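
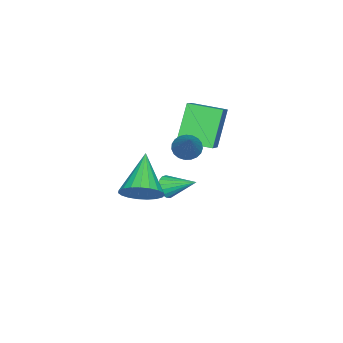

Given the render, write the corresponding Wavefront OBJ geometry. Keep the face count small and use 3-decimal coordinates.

v -0.162 -3.476 -1.038
v 0.249 -3.655 -0.703
v -0.158 -2.204 -0.362
v 0.379 -3.545 -0.91
v 0.385 -3.419 -1.147
v 0.265 -3.306 -1.358
v 0.048 -3.232 -1.497
v -0.217 -3.214 -1.53
v -0.47 -3.255 -1.451
v -0.652 -3.347 -1.277
v -0.722 -3.469 -1.048
v -0.663 -3.592 -0.818
v -0.49 -3.688 -0.637
v -0.241 -3.736 -0.549
v 0.025 -3.724 -0.573
v 4.11 -2.429 1.711
v 4.668 -2.579 2.362
v 2.63 -2.991 2.849
v 4.579 -2.233 2.417
v 4.409 -1.92 2.35
v 4.187 -1.696 2.173
v 3.952 -1.598 1.916
v 3.744 -1.644 1.623
v 3.6 -1.826 1.346
v 3.544 -2.111 1.131
v 3.585 -2.452 1.017
v 3.718 -2.789 1.023
v 3.918 -3.063 1.147
v 4.151 -3.228 1.37
v 4.377 -3.254 1.651
v 4.557 -3.138 1.942
v 4.66 -2.899 2.194
v -0.401 -2.948 1.713
v -1.417 -2.994 3.27
v -0.707 -1.56 1.554
v -1.723 -1.606 3.112
v 0.863 -2.574 2.548
v -0.153 -2.62 4.106
v 0.557 -1.186 2.39
v -0.459 -1.232 3.947
v 2.004 -1.575 3.221
v 2.464 -1.712 2.879
v 3.276 -0.845 4.639
v 2.413 -1.483 2.806
v 2.291 -1.27 2.806
v 2.12 -1.11 2.878
v 1.928 -1.03 3.008
v 1.75 -1.045 3.176
v 1.615 -1.151 3.352
v 1.548 -1.33 3.505
v 1.559 -1.552 3.609
v 1.648 -1.778 3.646
v 1.797 -1.969 3.609
v 1.983 -2.092 3.506
v 2.172 -2.125 3.353
v 2.332 -2.063 3.178
v 2.435 -1.917 3.01
f 2 1 4
f 2 4 3
f 4 1 5
f 4 5 3
f 5 1 6
f 5 6 3
f 6 1 7
f 6 7 3
f 7 1 8
f 7 8 3
f 8 1 9
f 8 9 3
f 9 1 10
f 9 10 3
f 10 1 11
f 10 11 3
f 11 1 12
f 11 12 3
f 12 1 13
f 12 13 3
f 13 1 14
f 13 14 3
f 14 1 15
f 14 15 3
f 15 1 2
f 15 2 3
f 17 16 19
f 17 19 18
f 19 16 20
f 19 20 18
f 20 16 21
f 20 21 18
f 21 16 22
f 21 22 18
f 22 16 23
f 22 23 18
f 23 16 24
f 23 24 18
f 24 16 25
f 24 25 18
f 25 16 26
f 25 26 18
f 26 16 27
f 26 27 18
f 27 16 28
f 27 28 18
f 28 16 29
f 28 29 18
f 29 16 30
f 29 30 18
f 30 16 31
f 30 31 18
f 31 16 32
f 31 32 18
f 32 16 17
f 32 17 18
f 34 36 33
f 37 34 33
f 33 36 35
f 35 37 33
f 34 40 36
f 38 34 37
f 38 40 34
f 36 40 35
f 39 37 35
f 35 40 39
f 39 38 37
f 40 38 39
f 42 41 44
f 42 44 43
f 44 41 45
f 44 45 43
f 45 41 46
f 45 46 43
f 46 41 47
f 46 47 43
f 47 41 48
f 47 48 43
f 48 41 49
f 48 49 43
f 49 41 50
f 49 50 43
f 50 41 51
f 50 51 43
f 51 41 52
f 51 52 43
f 52 41 53
f 52 53 43
f 53 41 54
f 53 54 43
f 54 41 55
f 54 55 43
f 55 41 56
f 55 56 43
f 56 41 57
f 56 57 43
f 57 41 42
f 57 42 43



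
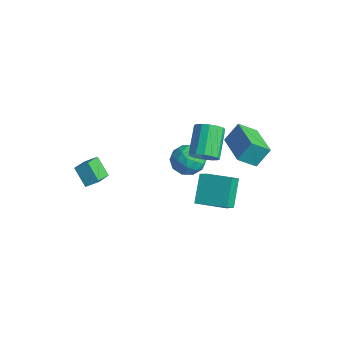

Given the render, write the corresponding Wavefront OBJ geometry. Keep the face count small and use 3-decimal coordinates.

v -4.458 -2.609 0.681
v -3.752 -3.604 1.211
v -4.015 -2.037 1.165
v -3.309 -3.032 1.695
v -3.571 -2.488 -0.275
v -2.865 -3.483 0.255
v -3.128 -1.916 0.209
v -2.422 -2.911 0.739
v -2.987 3.576 -0.137
v -2.207 3.417 -0.808
v -4.013 2.663 -1.112
v -3.233 2.504 -1.783
v -3.207 2.062 -0.841
v -2.573 2.627 -0.238
v -3.647 3.453 -1.682
v -3.013 4.018 -1.079
v -2.616 3.341 -1.763
v -2.343 2.482 -1.243
v -3.877 3.598 -0.677
v -3.604 2.739 -0.157
v -2.507 3.577 -0.387
v -3.713 2.503 -1.533
v -3.697 2.243 -0.979
v -3.239 2.15 -1.374
v -2.722 3.112 -0.052
v -2.264 3.019 -0.447
v -2.851 2.222 -0.466
v -3.956 3.061 -1.473
v -3.498 2.968 -1.868
v -2.981 3.93 -0.546
v -2.523 3.837 -0.941
v -3.369 3.858 -1.454
v -2.289 3.439 -1.343
v -2.892 2.902 -1.916
v -3.135 3.46 -1.856
v -2.763 3.792 -1.502
v -2.129 2.934 -1.037
v -2.732 2.397 -1.61
v -2.716 2.137 -1.056
v -2.343 2.469 -0.702
v -2.369 2.889 -1.599
v -3.488 3.683 -0.31
v -4.091 3.146 -0.883
v -3.877 3.611 -1.218
v -3.504 3.943 -0.864
v -3.328 3.178 -0.004
v -3.931 2.641 -0.577
v -3.457 2.288 -0.418
v -3.085 2.62 -0.064
v -3.851 3.191 -0.321
v 0.487 2.892 3.579
v 0.606 3.659 4.609
v 0.836 3.843 2.83
v 0.955 4.611 3.86
v 2.505 2.309 3.78
v 2.624 3.077 4.81
v 2.854 3.261 3.031
v 2.973 4.028 4.061
v 0.117 2.103 0.846
v 0.553 1.35 1.567
v 1.539 3.121 1.051
v 1.974 2.368 1.772
v 0.926 1.252 -0.532
v 1.361 0.499 0.189
v 2.347 2.27 -0.327
v 2.783 1.517 0.394
v -1.922 3.286 0.068
v -1.499 3.005 0.737
v -2.634 4.113 1.921
v -3.058 4.394 1.252
v -1.284 3.361 0.609
v -2.42 4.469 1.793
v -1.241 3.697 0.336
v -2.376 4.805 1.521
v -1.38 3.922 -0.008
v -2.515 5.031 1.176
v -1.664 3.978 -0.332
v -2.799 5.086 0.852
v -2.018 3.847 -0.549
v -3.153 4.956 0.635
v -2.346 3.567 -0.601
v -3.481 4.675 0.583
v -2.56 3.211 -0.473
v -3.696 4.319 0.711
v -2.604 2.875 -0.201
v -3.739 3.983 0.984
v -2.465 2.649 0.144
v -3.6 3.758 1.328
v -2.181 2.594 0.468
v -3.316 3.702 1.652
v -1.827 2.724 0.685
v -2.962 3.833 1.869
f 2 4 1
f 5 2 1
f 1 4 3
f 3 5 1
f 2 8 4
f 6 2 5
f 6 8 2
f 4 8 3
f 7 5 3
f 3 8 7
f 7 6 5
f 8 6 7
f 9 46 25
f 46 20 49
f 25 49 14
f 46 49 25
f 9 25 21
f 25 14 26
f 21 26 10
f 25 26 21
f 9 21 30
f 21 10 31
f 30 31 16
f 21 31 30
f 9 30 42
f 30 16 45
f 42 45 19
f 30 45 42
f 9 42 46
f 42 19 50
f 46 50 20
f 42 50 46
f 10 26 37
f 26 14 40
f 37 40 18
f 26 40 37
f 14 49 27
f 49 20 48
f 27 48 13
f 49 48 27
f 20 50 47
f 50 19 43
f 47 43 11
f 50 43 47
f 19 45 44
f 45 16 32
f 44 32 15
f 45 32 44
f 16 31 36
f 31 10 33
f 36 33 17
f 31 33 36
f 12 38 24
f 38 18 39
f 24 39 13
f 38 39 24
f 12 24 22
f 24 13 23
f 22 23 11
f 24 23 22
f 12 22 29
f 22 11 28
f 29 28 15
f 22 28 29
f 12 29 34
f 29 15 35
f 34 35 17
f 29 35 34
f 12 34 38
f 34 17 41
f 38 41 18
f 34 41 38
f 13 39 27
f 39 18 40
f 27 40 14
f 39 40 27
f 11 23 47
f 23 13 48
f 47 48 20
f 23 48 47
f 15 28 44
f 28 11 43
f 44 43 19
f 28 43 44
f 17 35 36
f 35 15 32
f 36 32 16
f 35 32 36
f 18 41 37
f 41 17 33
f 37 33 10
f 41 33 37
f 52 54 51
f 55 52 51
f 51 54 53
f 53 55 51
f 52 58 54
f 56 52 55
f 56 58 52
f 54 58 53
f 57 55 53
f 53 58 57
f 57 56 55
f 58 56 57
f 60 62 59
f 63 60 59
f 59 62 61
f 61 63 59
f 60 66 62
f 64 60 63
f 64 66 60
f 62 66 61
f 65 63 61
f 61 66 65
f 65 64 63
f 66 64 65
f 68 67 71
f 68 71 69
f 69 71 72
f 69 72 70
f 71 67 73
f 71 73 72
f 72 73 74
f 72 74 70
f 73 67 75
f 73 75 74
f 74 75 76
f 74 76 70
f 75 67 77
f 75 77 76
f 76 77 78
f 76 78 70
f 77 67 79
f 77 79 78
f 78 79 80
f 78 80 70
f 79 67 81
f 79 81 80
f 80 81 82
f 80 82 70
f 81 67 83
f 81 83 82
f 82 83 84
f 82 84 70
f 83 67 85
f 83 85 84
f 84 85 86
f 84 86 70
f 85 67 87
f 85 87 86
f 86 87 88
f 86 88 70
f 87 67 89
f 87 89 88
f 88 89 90
f 88 90 70
f 89 67 91
f 89 91 90
f 90 91 92
f 90 92 70
f 91 67 68
f 91 68 92
f 92 68 69
f 92 69 70



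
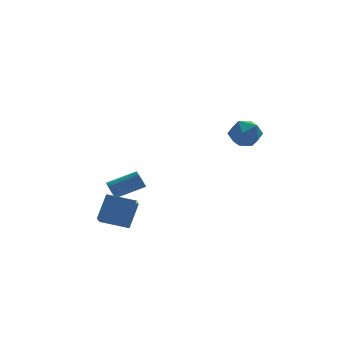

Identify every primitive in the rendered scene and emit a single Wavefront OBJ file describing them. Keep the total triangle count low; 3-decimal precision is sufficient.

v 4.089 0.652 3.714
v 4.628 0.136 3.003
v 2.692 -0.096 3.197
v 3.231 -0.612 2.486
v 3.357 -0.828 3.485
v 4.22 -0.366 3.805
v 3.1 0.406 2.395
v 3.963 0.868 2.715
v 4.017 -0.016 2.188
v 4.176 -0.779 2.862
v 3.144 0.819 3.338
v 3.303 0.056 4.012
v -3.125 3.35 -2.093
v -2.908 3.035 -2.554
v -1.238 3.094 -1.809
v -1.455 3.41 -1.347
v -2.881 3.254 -2.632
v -1.211 3.313 -1.887
v -2.891 3.488 -2.628
v -1.221 3.547 -1.882
v -2.937 3.701 -2.542
v -1.267 3.76 -1.797
v -3.011 3.86 -2.388
v -1.341 3.919 -1.642
v -3.103 3.942 -2.189
v -1.433 4.001 -1.443
v -3.198 3.934 -1.975
v -1.528 3.993 -1.229
v -3.282 3.837 -1.779
v -1.612 3.896 -1.034
v -3.342 3.666 -1.631
v -1.672 3.725 -0.886
v -3.369 3.447 -1.553
v -1.699 3.506 -0.808
v -3.359 3.213 -1.558
v -1.689 3.272 -0.812
v -3.313 3 -1.643
v -1.643 3.059 -0.898
v -3.239 2.841 -1.798
v -1.569 2.9 -1.052
v -3.147 2.759 -1.997
v -1.477 2.818 -1.251
v -3.052 2.767 -2.211
v -1.382 2.826 -1.465
v -2.968 2.864 -2.406
v -1.298 2.923 -1.661
v -4.311 -0.995 -2.231
v -3.723 -0.181 -0.848
v -4.079 0.088 -2.968
v -3.491 0.902 -1.584
v -2.789 -1.542 -2.556
v -2.201 -0.728 -1.172
v -2.557 -0.459 -3.292
v -1.969 0.355 -1.909
f 1 12 6
f 1 6 2
f 1 2 8
f 1 8 11
f 1 11 12
f 2 6 10
f 6 12 5
f 12 11 3
f 11 8 7
f 8 2 9
f 4 10 5
f 4 5 3
f 4 3 7
f 4 7 9
f 4 9 10
f 5 10 6
f 3 5 12
f 7 3 11
f 9 7 8
f 10 9 2
f 14 13 17
f 14 17 15
f 15 17 18
f 15 18 16
f 17 13 19
f 17 19 18
f 18 19 20
f 18 20 16
f 19 13 21
f 19 21 20
f 20 21 22
f 20 22 16
f 21 13 23
f 21 23 22
f 22 23 24
f 22 24 16
f 23 13 25
f 23 25 24
f 24 25 26
f 24 26 16
f 25 13 27
f 25 27 26
f 26 27 28
f 26 28 16
f 27 13 29
f 27 29 28
f 28 29 30
f 28 30 16
f 29 13 31
f 29 31 30
f 30 31 32
f 30 32 16
f 31 13 33
f 31 33 32
f 32 33 34
f 32 34 16
f 33 13 35
f 33 35 34
f 34 35 36
f 34 36 16
f 35 13 37
f 35 37 36
f 36 37 38
f 36 38 16
f 37 13 39
f 37 39 38
f 38 39 40
f 38 40 16
f 39 13 41
f 39 41 40
f 40 41 42
f 40 42 16
f 41 13 43
f 41 43 42
f 42 43 44
f 42 44 16
f 43 13 45
f 43 45 44
f 44 45 46
f 44 46 16
f 45 13 14
f 45 14 46
f 46 14 15
f 46 15 16
f 48 50 47
f 51 48 47
f 47 50 49
f 49 51 47
f 48 54 50
f 52 48 51
f 52 54 48
f 50 54 49
f 53 51 49
f 49 54 53
f 53 52 51
f 54 52 53



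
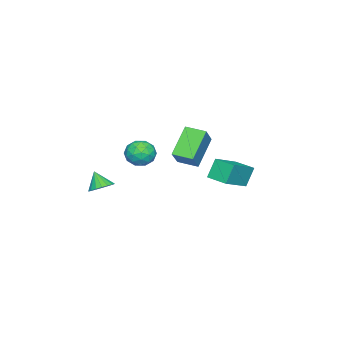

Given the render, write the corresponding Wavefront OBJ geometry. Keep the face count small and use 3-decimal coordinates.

v -2.597 -3.356 -0.59
v -2.063 -3.316 0.113
v -1.637 -4.164 -1.273
v -1.103 -4.124 -0.57
v -1.859 -4.578 -0.525
v -2.453 -4.078 -0.103
v -1.247 -3.402 -1.057
v -1.841 -2.902 -0.635
v -1.229 -3.344 -0.176
v -1.608 -4.071 0.153
v -2.092 -3.409 -1.313
v -2.471 -4.136 -0.984
v -2.414 -3.265 -0.179
v -1.286 -4.215 -0.981
v -1.73 -4.482 -0.955
v -1.417 -4.458 -0.542
v -2.643 -3.713 -0.305
v -2.33 -3.69 0.108
v -2.21 -4.432 -0.267
v -1.37 -3.79 -1.268
v -1.057 -3.767 -0.855
v -2.283 -3.022 -0.618
v -1.97 -2.998 -0.205
v -1.49 -3.048 -0.893
v -1.61 -3.258 0.065
v -1.046 -3.733 -0.337
v -1.131 -3.308 -0.623
v -1.48 -3.015 -0.375
v -1.833 -3.685 0.258
v -1.268 -4.16 -0.143
v -1.713 -4.427 -0.117
v -2.062 -4.134 0.131
v -1.343 -3.702 0.088
v -2.432 -3.32 -1.017
v -1.867 -3.795 -1.418
v -1.638 -3.346 -1.291
v -1.987 -3.053 -1.043
v -2.654 -3.747 -0.823
v -2.09 -4.222 -1.225
v -2.22 -4.465 -0.785
v -2.569 -4.172 -0.537
v -2.357 -3.778 -1.248
v -2.83 -1.362 0.871
v -1.811 -1.161 1.911
v -2.919 -0.233 0.74
v -1.901 -0.032 1.781
v -1.439 -1.408 -0.481
v -0.421 -1.207 0.56
v -1.529 -0.279 -0.611
v -0.51 -0.078 0.429
v 0.619 2.359 0.075
v 0.101 2.534 1.121
v 0.879 3.458 0.02
v 0.361 3.633 1.066
v 2.199 2.027 0.914
v 1.681 2.202 1.96
v 2.459 3.126 0.859
v 1.941 3.301 1.905
v 3.35 -3.087 -0.485
v 3.886 -3.509 -0.589
v 3.09 -3.633 0.385
v 4.007 -3.288 -0.414
v 3.997 -3.026 -0.253
v 3.86 -2.777 -0.138
v 3.621 -2.589 -0.092
v 3.329 -2.5 -0.124
v 3.041 -2.527 -0.227
v 2.814 -2.665 -0.382
v 2.694 -2.887 -0.557
v 2.703 -3.148 -0.717
v 2.841 -3.398 -0.832
v 3.08 -3.586 -0.878
v 3.372 -3.675 -0.847
v 3.66 -3.648 -0.744
f 1 38 17
f 38 12 41
f 17 41 6
f 38 41 17
f 1 17 13
f 17 6 18
f 13 18 2
f 17 18 13
f 1 13 22
f 13 2 23
f 22 23 8
f 13 23 22
f 1 22 34
f 22 8 37
f 34 37 11
f 22 37 34
f 1 34 38
f 34 11 42
f 38 42 12
f 34 42 38
f 2 18 29
f 18 6 32
f 29 32 10
f 18 32 29
f 6 41 19
f 41 12 40
f 19 40 5
f 41 40 19
f 12 42 39
f 42 11 35
f 39 35 3
f 42 35 39
f 11 37 36
f 37 8 24
f 36 24 7
f 37 24 36
f 8 23 28
f 23 2 25
f 28 25 9
f 23 25 28
f 4 30 16
f 30 10 31
f 16 31 5
f 30 31 16
f 4 16 14
f 16 5 15
f 14 15 3
f 16 15 14
f 4 14 21
f 14 3 20
f 21 20 7
f 14 20 21
f 4 21 26
f 21 7 27
f 26 27 9
f 21 27 26
f 4 26 30
f 26 9 33
f 30 33 10
f 26 33 30
f 5 31 19
f 31 10 32
f 19 32 6
f 31 32 19
f 3 15 39
f 15 5 40
f 39 40 12
f 15 40 39
f 7 20 36
f 20 3 35
f 36 35 11
f 20 35 36
f 9 27 28
f 27 7 24
f 28 24 8
f 27 24 28
f 10 33 29
f 33 9 25
f 29 25 2
f 33 25 29
f 44 46 43
f 47 44 43
f 43 46 45
f 45 47 43
f 44 50 46
f 48 44 47
f 48 50 44
f 46 50 45
f 49 47 45
f 45 50 49
f 49 48 47
f 50 48 49
f 52 54 51
f 55 52 51
f 51 54 53
f 53 55 51
f 52 58 54
f 56 52 55
f 56 58 52
f 54 58 53
f 57 55 53
f 53 58 57
f 57 56 55
f 58 56 57
f 60 59 62
f 60 62 61
f 62 59 63
f 62 63 61
f 63 59 64
f 63 64 61
f 64 59 65
f 64 65 61
f 65 59 66
f 65 66 61
f 66 59 67
f 66 67 61
f 67 59 68
f 67 68 61
f 68 59 69
f 68 69 61
f 69 59 70
f 69 70 61
f 70 59 71
f 70 71 61
f 71 59 72
f 71 72 61
f 72 59 73
f 72 73 61
f 73 59 74
f 73 74 61
f 74 59 60
f 74 60 61



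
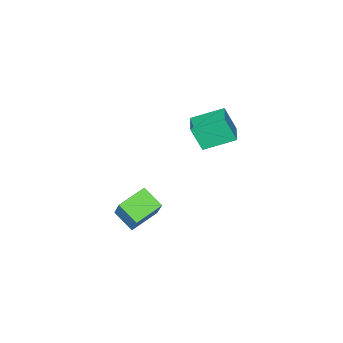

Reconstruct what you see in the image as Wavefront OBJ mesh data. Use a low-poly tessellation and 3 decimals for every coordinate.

v -4.426 -0.096 -1.418
v -4.158 -0.726 0.094
v -3.518 0.742 -1.23
v -3.25 0.112 0.283
v -3.13 -1.332 -2.163
v -2.862 -1.962 -0.65
v -2.222 -0.494 -1.974
v -1.954 -1.124 -0.462
v 3.715 0.114 -4.088
v 3.713 -1.109 -3.448
v 2.093 0.32 -3.699
v 2.091 -0.903 -3.06
v 4.189 0.923 -2.54
v 4.187 -0.3 -1.901
v 2.567 1.129 -2.152
v 2.565 -0.094 -1.512
f 2 4 1
f 5 2 1
f 1 4 3
f 3 5 1
f 2 8 4
f 6 2 5
f 6 8 2
f 4 8 3
f 7 5 3
f 3 8 7
f 7 6 5
f 8 6 7
f 10 12 9
f 13 10 9
f 9 12 11
f 11 13 9
f 10 16 12
f 14 10 13
f 14 16 10
f 12 16 11
f 15 13 11
f 11 16 15
f 15 14 13
f 16 14 15



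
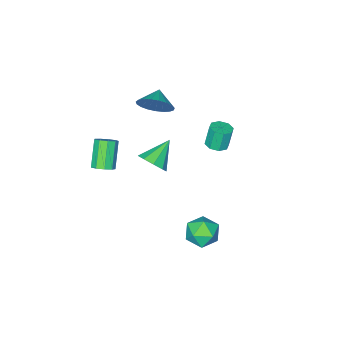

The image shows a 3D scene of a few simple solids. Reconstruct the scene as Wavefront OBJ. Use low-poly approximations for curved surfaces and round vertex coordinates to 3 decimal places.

v 0.591 -1.301 1.704
v 1.086 -1.326 2.382
v -0.691 -1.439 2.636
v 0.942 -0.782 2.264
v 0.633 -0.482 1.883
v 0.304 -0.565 1.419
v 0.11 -0.992 1.089
v 0.14 -1.565 1.046
v 0.381 -2.014 1.311
v 0.72 -2.129 1.761
v 0.999 -1.858 2.183
v 3.613 -1.351 3.385
v 4.102 -1.637 3.55
v 3.316 -2.294 4.74
v 2.827 -2.009 4.575
v 4.082 -1.278 3.735
v 3.296 -1.936 4.925
v 3.842 -0.954 3.756
v 3.057 -1.612 4.946
v 3.495 -0.816 3.604
v 2.71 -1.473 4.793
v 3.203 -0.928 3.349
v 2.418 -1.586 4.538
v 3.103 -1.238 3.111
v 2.317 -1.896 4.301
v 3.241 -1.601 3.001
v 2.455 -2.259 4.191
v 3.553 -1.847 3.071
v 2.767 -2.505 4.261
v 3.893 -1.861 3.288
v 3.108 -2.519 4.478
v 0.375 3.258 0.151
v 0.733 3.565 -0.657
v 1.487 2.235 0.257
v 1.845 2.542 -0.551
v 1.878 3.084 0.211
v 1.191 3.716 0.146
v 1.029 2.084 -0.546
v 0.342 2.716 -0.611
v 1.138 2.839 -1.087
v 1.662 3.458 -0.62
v 0.558 2.342 0.22
v 1.082 2.961 0.687
v -3.131 -0.663 1.211
v -2.629 -1.005 1.335
v -2.906 -0.979 2.533
v -3.409 -0.637 2.409
v -2.539 -0.54 1.345
v -2.816 -0.513 2.543
v -2.796 -0.146 1.277
v -3.073 -0.12 2.475
v -3.249 -0.056 1.17
v -3.526 -0.029 2.368
v -3.634 -0.321 1.087
v -3.911 -0.295 2.285
v -3.724 -0.787 1.077
v -4.001 -0.76 2.275
v -3.467 -1.18 1.145
v -3.744 -1.154 2.343
v -3.014 -1.271 1.252
v -3.291 -1.244 2.45
v -1.289 -3.169 3.767
v -0.698 -3.363 4.525
v -2.031 -3.691 4.213
v -0.873 -3.014 4.641
v -1.121 -2.692 4.607
v -1.397 -2.453 4.427
v -1.655 -2.337 4.133
v -1.849 -2.365 3.776
v -1.947 -2.532 3.418
v -1.931 -2.81 3.12
v -1.804 -3.149 2.934
v -1.588 -3.492 2.892
v -1.32 -3.779 3.001
v -1.047 -3.961 3.243
v -0.816 -4.006 3.576
v -0.667 -3.906 3.941
v -0.625 -3.679 4.277
f 2 1 4
f 2 4 3
f 4 1 5
f 4 5 3
f 5 1 6
f 5 6 3
f 6 1 7
f 6 7 3
f 7 1 8
f 7 8 3
f 8 1 9
f 8 9 3
f 9 1 10
f 9 10 3
f 10 1 11
f 10 11 3
f 11 1 2
f 11 2 3
f 13 12 16
f 13 16 14
f 14 16 17
f 14 17 15
f 16 12 18
f 16 18 17
f 17 18 19
f 17 19 15
f 18 12 20
f 18 20 19
f 19 20 21
f 19 21 15
f 20 12 22
f 20 22 21
f 21 22 23
f 21 23 15
f 22 12 24
f 22 24 23
f 23 24 25
f 23 25 15
f 24 12 26
f 24 26 25
f 25 26 27
f 25 27 15
f 26 12 28
f 26 28 27
f 27 28 29
f 27 29 15
f 28 12 30
f 28 30 29
f 29 30 31
f 29 31 15
f 30 12 13
f 30 13 31
f 31 13 14
f 31 14 15
f 32 43 37
f 32 37 33
f 32 33 39
f 32 39 42
f 32 42 43
f 33 37 41
f 37 43 36
f 43 42 34
f 42 39 38
f 39 33 40
f 35 41 36
f 35 36 34
f 35 34 38
f 35 38 40
f 35 40 41
f 36 41 37
f 34 36 43
f 38 34 42
f 40 38 39
f 41 40 33
f 45 44 48
f 45 48 46
f 46 48 49
f 46 49 47
f 48 44 50
f 48 50 49
f 49 50 51
f 49 51 47
f 50 44 52
f 50 52 51
f 51 52 53
f 51 53 47
f 52 44 54
f 52 54 53
f 53 54 55
f 53 55 47
f 54 44 56
f 54 56 55
f 55 56 57
f 55 57 47
f 56 44 58
f 56 58 57
f 57 58 59
f 57 59 47
f 58 44 60
f 58 60 59
f 59 60 61
f 59 61 47
f 60 44 45
f 60 45 61
f 61 45 46
f 61 46 47
f 63 62 65
f 63 65 64
f 65 62 66
f 65 66 64
f 66 62 67
f 66 67 64
f 67 62 68
f 67 68 64
f 68 62 69
f 68 69 64
f 69 62 70
f 69 70 64
f 70 62 71
f 70 71 64
f 71 62 72
f 71 72 64
f 72 62 73
f 72 73 64
f 73 62 74
f 73 74 64
f 74 62 75
f 74 75 64
f 75 62 76
f 75 76 64
f 76 62 77
f 76 77 64
f 77 62 78
f 77 78 64
f 78 62 63
f 78 63 64



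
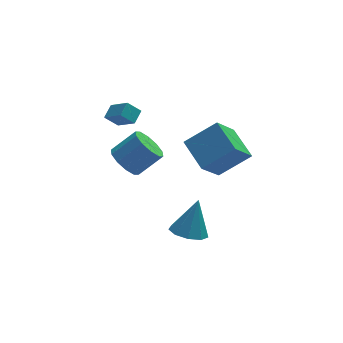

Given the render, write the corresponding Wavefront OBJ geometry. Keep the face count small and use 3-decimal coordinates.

v -2.396 -0.944 1.768
v -1.948 -0.345 1.183
v -0.755 -0.217 2.227
v -1.204 -0.816 2.812
v -2.292 -0.028 1.537
v -1.1 0.099 2.581
v -2.676 -0.061 1.98
v -1.484 0.066 3.024
v -2.953 -0.431 2.342
v -1.761 -0.304 3.386
v -3.018 -0.997 2.485
v -1.825 -0.87 3.528
v -2.845 -1.543 2.353
v -1.652 -1.415 3.397
v -2.5 -1.859 1.999
v -1.308 -1.732 3.043
v -2.116 -1.826 1.556
v -0.924 -1.699 2.6
v -1.839 -1.456 1.194
v -0.647 -1.329 2.238
v -1.775 -0.89 1.052
v -0.582 -0.763 2.095
v 2.715 -1.601 2.454
v 2.19 0.047 3.138
v 1.108 -1.633 1.298
v 0.582 0.015 1.983
v 3.758 -0.655 0.977
v 3.232 0.993 1.662
v 2.15 -0.687 -0.178
v 1.625 0.961 0.506
v -2.106 1.873 2.889
v -1.671 2.491 3.255
v -2.762 2.817 2.073
v -2.327 3.436 2.439
v -1.453 1.784 2.261
v -1.018 2.403 2.627
v -2.109 2.729 1.445
v -1.674 3.347 1.811
v 0.657 -0.873 -4.144
v 1.537 -1.326 -4.288
v 1.263 -0.287 -2.276
v 1.57 -0.677 -4.502
v 1.176 -0.12 -4.549
v 0.539 0.085 -4.406
v -0.043 -0.159 -4.141
v -0.297 -0.737 -3.878
v -0.105 -1.378 -3.739
v 0.444 -1.783 -3.79
v 1.092 -1.763 -4.007
f 2 1 5
f 2 5 3
f 3 5 6
f 3 6 4
f 5 1 7
f 5 7 6
f 6 7 8
f 6 8 4
f 7 1 9
f 7 9 8
f 8 9 10
f 8 10 4
f 9 1 11
f 9 11 10
f 10 11 12
f 10 12 4
f 11 1 13
f 11 13 12
f 12 13 14
f 12 14 4
f 13 1 15
f 13 15 14
f 14 15 16
f 14 16 4
f 15 1 17
f 15 17 16
f 16 17 18
f 16 18 4
f 17 1 19
f 17 19 18
f 18 19 20
f 18 20 4
f 19 1 21
f 19 21 20
f 20 21 22
f 20 22 4
f 21 1 2
f 21 2 22
f 22 2 3
f 22 3 4
f 24 26 23
f 27 24 23
f 23 26 25
f 25 27 23
f 24 30 26
f 28 24 27
f 28 30 24
f 26 30 25
f 29 27 25
f 25 30 29
f 29 28 27
f 30 28 29
f 32 34 31
f 35 32 31
f 31 34 33
f 33 35 31
f 32 38 34
f 36 32 35
f 36 38 32
f 34 38 33
f 37 35 33
f 33 38 37
f 37 36 35
f 38 36 37
f 40 39 42
f 40 42 41
f 42 39 43
f 42 43 41
f 43 39 44
f 43 44 41
f 44 39 45
f 44 45 41
f 45 39 46
f 45 46 41
f 46 39 47
f 46 47 41
f 47 39 48
f 47 48 41
f 48 39 49
f 48 49 41
f 49 39 40
f 49 40 41



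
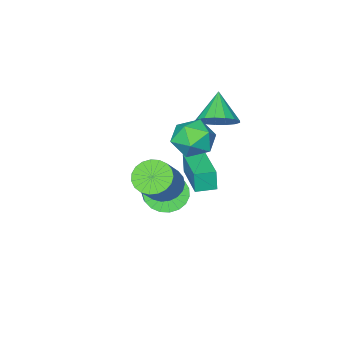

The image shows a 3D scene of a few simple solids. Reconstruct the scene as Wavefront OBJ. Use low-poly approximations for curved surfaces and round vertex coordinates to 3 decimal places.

v 2.576 0.05 -0.318
v 3.262 -0.201 -0.771
v 4.351 0.398 0.545
v 3.664 0.65 0.998
v 3.216 0.135 -0.886
v 4.305 0.734 0.43
v 3.059 0.456 -0.902
v 4.148 1.055 0.414
v 2.819 0.707 -0.818
v 3.907 1.306 0.498
v 2.537 0.844 -0.647
v 3.625 1.443 0.669
v 2.261 0.844 -0.419
v 3.349 1.443 0.897
v 2.04 0.707 -0.174
v 3.128 1.306 1.142
v 1.911 0.457 0.046
v 3 1.056 1.363
v 1.898 0.136 0.204
v 2.986 0.735 1.52
v 2.001 -0.2 0.271
v 3.09 0.399 1.587
v 2.204 -0.492 0.236
v 3.293 0.107 1.552
v 2.471 -0.691 0.105
v 3.56 -0.092 1.422
v 2.757 -0.761 -0.098
v 3.845 -0.162 1.218
v 3.011 -0.691 -0.34
v 4.099 -0.092 0.976
v 3.189 -0.493 -0.578
v 4.278 0.106 0.738
v -0.537 -0.362 1.027
v 0.267 0.198 0.676
v 0.513 -1.618 1.424
v 1.317 -1.058 1.073
v 0.819 -0.768 1.94
v 0.171 0.008 1.695
v 0.609 -1.428 0.405
v -0.039 -0.652 0.16
v 0.975 -0.461 0.292
v 1.105 -0.052 1.24
v -0.325 -1.368 0.86
v -0.195 -0.959 1.808
v -1.319 -1.155 1.073
v -0.492 -1.503 1.385
v -2.081 -1.985 2.167
v -0.551 -1.125 1.631
v -0.786 -0.754 1.749
v -1.143 -0.475 1.712
v -1.54 -0.351 1.529
v -1.887 -0.412 1.241
v -2.104 -0.644 0.915
v -2.141 -0.992 0.625
v -1.989 -1.378 0.438
v -1.685 -1.713 0.396
v -1.296 -1.92 0.509
v -0.913 -1.952 0.752
v -0.623 -1.801 1.068
v 1.334 -1.397 -2.26
v 1.877 -1.147 -3.011
v 2.489 -0.313 -2.292
v 1.946 -0.563 -1.54
v 1.569 -0.894 -3.043
v 2.181 -0.06 -2.323
v 1.221 -0.728 -2.939
v 1.833 0.106 -2.22
v 0.893 -0.678 -2.718
v 1.505 0.156 -1.998
v 0.641 -0.752 -2.418
v 1.253 0.082 -1.698
v 0.508 -0.938 -2.09
v 1.12 -0.104 -1.37
v 0.519 -1.203 -1.792
v 1.131 -0.369 -1.072
v 0.67 -1.501 -1.574
v 1.282 -0.667 -0.855
v 0.936 -1.782 -1.475
v 1.548 -0.948 -0.756
v 1.271 -1.996 -1.512
v 1.883 -1.162 -0.793
v 1.617 -2.106 -1.678
v 2.229 -1.273 -0.959
v 1.914 -2.094 -1.945
v 2.526 -1.26 -1.225
v 2.111 -1.961 -2.266
v 2.722 -1.127 -1.546
v 2.173 -1.731 -2.586
v 2.785 -0.897 -1.866
v 2.09 -1.443 -2.85
v 2.702 -0.609 -2.13
v -2.497 -3.237 -3.656
v -2.536 -3.356 -2.624
v -1.483 -1.314 -3.397
v -1.522 -1.433 -2.364
v -1.638 -3.687 -3.676
v -1.677 -3.806 -2.643
v -0.624 -1.764 -3.416
v -0.663 -1.883 -2.384
f 2 1 5
f 2 5 3
f 3 5 6
f 3 6 4
f 5 1 7
f 5 7 6
f 6 7 8
f 6 8 4
f 7 1 9
f 7 9 8
f 8 9 10
f 8 10 4
f 9 1 11
f 9 11 10
f 10 11 12
f 10 12 4
f 11 1 13
f 11 13 12
f 12 13 14
f 12 14 4
f 13 1 15
f 13 15 14
f 14 15 16
f 14 16 4
f 15 1 17
f 15 17 16
f 16 17 18
f 16 18 4
f 17 1 19
f 17 19 18
f 18 19 20
f 18 20 4
f 19 1 21
f 19 21 20
f 20 21 22
f 20 22 4
f 21 1 23
f 21 23 22
f 22 23 24
f 22 24 4
f 23 1 25
f 23 25 24
f 24 25 26
f 24 26 4
f 25 1 27
f 25 27 26
f 26 27 28
f 26 28 4
f 27 1 29
f 27 29 28
f 28 29 30
f 28 30 4
f 29 1 31
f 29 31 30
f 30 31 32
f 30 32 4
f 31 1 2
f 31 2 32
f 32 2 3
f 32 3 4
f 33 44 38
f 33 38 34
f 33 34 40
f 33 40 43
f 33 43 44
f 34 38 42
f 38 44 37
f 44 43 35
f 43 40 39
f 40 34 41
f 36 42 37
f 36 37 35
f 36 35 39
f 36 39 41
f 36 41 42
f 37 42 38
f 35 37 44
f 39 35 43
f 41 39 40
f 42 41 34
f 46 45 48
f 46 48 47
f 48 45 49
f 48 49 47
f 49 45 50
f 49 50 47
f 50 45 51
f 50 51 47
f 51 45 52
f 51 52 47
f 52 45 53
f 52 53 47
f 53 45 54
f 53 54 47
f 54 45 55
f 54 55 47
f 55 45 56
f 55 56 47
f 56 45 57
f 56 57 47
f 57 45 58
f 57 58 47
f 58 45 59
f 58 59 47
f 59 45 46
f 59 46 47
f 61 60 64
f 61 64 62
f 62 64 65
f 62 65 63
f 64 60 66
f 64 66 65
f 65 66 67
f 65 67 63
f 66 60 68
f 66 68 67
f 67 68 69
f 67 69 63
f 68 60 70
f 68 70 69
f 69 70 71
f 69 71 63
f 70 60 72
f 70 72 71
f 71 72 73
f 71 73 63
f 72 60 74
f 72 74 73
f 73 74 75
f 73 75 63
f 74 60 76
f 74 76 75
f 75 76 77
f 75 77 63
f 76 60 78
f 76 78 77
f 77 78 79
f 77 79 63
f 78 60 80
f 78 80 79
f 79 80 81
f 79 81 63
f 80 60 82
f 80 82 81
f 81 82 83
f 81 83 63
f 82 60 84
f 82 84 83
f 83 84 85
f 83 85 63
f 84 60 86
f 84 86 85
f 85 86 87
f 85 87 63
f 86 60 88
f 86 88 87
f 87 88 89
f 87 89 63
f 88 60 90
f 88 90 89
f 89 90 91
f 89 91 63
f 90 60 61
f 90 61 91
f 91 61 62
f 91 62 63
f 93 95 92
f 96 93 92
f 92 95 94
f 94 96 92
f 93 99 95
f 97 93 96
f 97 99 93
f 95 99 94
f 98 96 94
f 94 99 98
f 98 97 96
f 99 97 98



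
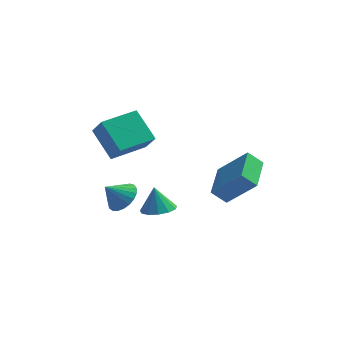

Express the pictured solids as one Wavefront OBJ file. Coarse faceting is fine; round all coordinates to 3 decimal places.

v 0.338 1.985 -1.024
v 1.636 1.677 0.371
v 0.487 3.771 -0.768
v 1.785 3.462 0.626
v 1.015 2.018 -1.646
v 2.313 1.709 -0.252
v 1.164 3.803 -1.391
v 2.462 3.495 0.004
v -2.955 -1.527 0.898
v -2.348 -1.744 1.337
v -3.625 -1.813 1.682
v -2.384 -1.433 1.42
v -2.518 -1.138 1.413
v -2.728 -0.91 1.317
v -2.977 -0.789 1.149
v -3.222 -0.795 0.937
v -3.421 -0.928 0.718
v -3.54 -1.165 0.53
v -3.557 -1.464 0.406
v -3.471 -1.774 0.367
v -3.295 -2.041 0.42
v -3.06 -2.22 0.555
v -2.807 -2.279 0.75
v -2.58 -2.207 0.97
v -2.418 -2.018 1.178
v -4.494 0.777 3.308
v -4.017 0.187 4.238
v -3.195 1.933 3.376
v -2.718 1.343 4.306
v -3.602 -0.163 2.254
v -3.125 -0.753 3.184
v -2.303 0.993 2.322
v -1.826 0.403 3.252
v -1.74 0.612 -1.266
v -1.245 0.045 -1.027
v -1.96 0.908 -0.114
v -1 0.414 -1.075
v -0.99 0.845 -1.183
v -1.218 1.203 -1.318
v -1.612 1.373 -1.437
v -2.047 1.302 -1.501
v -2.384 1.011 -1.491
v -2.517 0.594 -1.41
v -2.403 0.183 -1.283
v -2.079 -0.092 -1.15
v -1.647 -0.143 -1.055
f 2 4 1
f 5 2 1
f 1 4 3
f 3 5 1
f 2 8 4
f 6 2 5
f 6 8 2
f 4 8 3
f 7 5 3
f 3 8 7
f 7 6 5
f 8 6 7
f 10 9 12
f 10 12 11
f 12 9 13
f 12 13 11
f 13 9 14
f 13 14 11
f 14 9 15
f 14 15 11
f 15 9 16
f 15 16 11
f 16 9 17
f 16 17 11
f 17 9 18
f 17 18 11
f 18 9 19
f 18 19 11
f 19 9 20
f 19 20 11
f 20 9 21
f 20 21 11
f 21 9 22
f 21 22 11
f 22 9 23
f 22 23 11
f 23 9 24
f 23 24 11
f 24 9 25
f 24 25 11
f 25 9 10
f 25 10 11
f 27 29 26
f 30 27 26
f 26 29 28
f 28 30 26
f 27 33 29
f 31 27 30
f 31 33 27
f 29 33 28
f 32 30 28
f 28 33 32
f 32 31 30
f 33 31 32
f 35 34 37
f 35 37 36
f 37 34 38
f 37 38 36
f 38 34 39
f 38 39 36
f 39 34 40
f 39 40 36
f 40 34 41
f 40 41 36
f 41 34 42
f 41 42 36
f 42 34 43
f 42 43 36
f 43 34 44
f 43 44 36
f 44 34 45
f 44 45 36
f 45 34 46
f 45 46 36
f 46 34 35
f 46 35 36



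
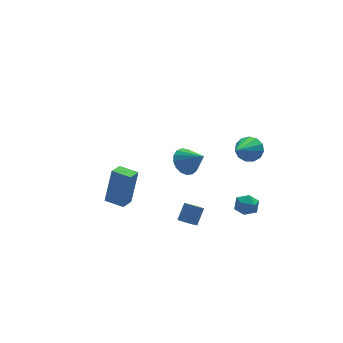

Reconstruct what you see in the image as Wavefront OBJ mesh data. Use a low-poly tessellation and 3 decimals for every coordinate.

v 1.903 4.151 -2.348
v 2.639 4.212 -2.844
v 2.597 3.249 -1.432
v 2.679 4.53 -2.563
v 2.541 4.76 -2.232
v 2.258 4.85 -1.928
v 1.892 4.781 -1.719
v 1.53 4.567 -1.655
v 1.253 4.257 -1.75
v 1.125 3.923 -1.981
v 1.175 3.642 -2.297
v 1.392 3.476 -2.624
v 1.726 3.466 -2.888
v 2.101 3.612 -3.028
v 2.43 3.881 -3.012
v 2.839 -2.489 -0.426
v 3.224 -3.078 -0.445
v 1.916 -3.082 -0.735
v 2.301 -3.671 -0.754
v 2.164 -3.36 -0.137
v 2.734 -2.993 0.054
v 2.406 -3.167 -1.234
v 2.976 -2.8 -1.043
v 2.956 -3.497 -0.944
v 2.807 -3.617 -0.266
v 2.333 -2.543 -0.914
v 2.184 -2.663 -0.236
v 3.236 -1.595 2.423
v 3.846 -1.831 2.829
v 2.004 -2.865 3.537
v 3.684 -1.489 3.04
v 3.379 -1.18 3.055
v 3.029 -1.003 2.87
v 2.745 -1.014 2.543
v 2.616 -1.21 2.177
v 2.684 -1.528 1.89
v 2.927 -1.867 1.772
v 3.268 -2.12 1.861
v 3.599 -2.207 2.128
v 3.814 -2.099 2.489
v -3.589 0.915 -1.675
v -3.127 1.101 0.376
v -2.994 1.493 -1.861
v -2.532 1.679 0.189
v -2.848 0.121 -1.769
v -2.386 0.307 0.281
v -2.253 0.699 -1.956
v -1.791 0.885 0.095
v 0.019 -1.478 -2.518
v 0.259 -1.148 -2.856
v 0.78 -0.691 -2.041
v 0.541 -1.022 -1.702
v 0.089 -1.04 -2.807
v 0.61 -0.583 -1.992
v -0.092 -0.999 -2.715
v 0.429 -0.542 -1.9
v -0.255 -1.032 -2.593
v 0.266 -0.575 -1.777
v -0.377 -1.132 -2.459
v 0.144 -0.675 -1.643
v -0.438 -1.285 -2.334
v 0.083 -0.828 -1.518
v -0.43 -1.467 -2.237
v 0.091 -1.01 -1.422
v -0.353 -1.651 -2.183
v 0.168 -1.194 -1.367
v -0.22 -1.809 -2.179
v 0.301 -1.352 -1.364
v -0.05 -1.917 -2.228
v 0.471 -1.46 -1.413
v 0.131 -1.958 -2.32
v 0.652 -1.501 -1.505
v 0.294 -1.925 -2.443
v 0.815 -1.468 -1.627
v 0.416 -1.825 -2.577
v 0.937 -1.368 -1.761
v 0.477 -1.672 -2.702
v 0.998 -1.215 -1.886
v 0.469 -1.49 -2.798
v 0.99 -1.033 -1.983
v 0.392 -1.306 -2.853
v 0.913 -0.849 -2.037
f 2 1 4
f 2 4 3
f 4 1 5
f 4 5 3
f 5 1 6
f 5 6 3
f 6 1 7
f 6 7 3
f 7 1 8
f 7 8 3
f 8 1 9
f 8 9 3
f 9 1 10
f 9 10 3
f 10 1 11
f 10 11 3
f 11 1 12
f 11 12 3
f 12 1 13
f 12 13 3
f 13 1 14
f 13 14 3
f 14 1 15
f 14 15 3
f 15 1 2
f 15 2 3
f 16 27 21
f 16 21 17
f 16 17 23
f 16 23 26
f 16 26 27
f 17 21 25
f 21 27 20
f 27 26 18
f 26 23 22
f 23 17 24
f 19 25 20
f 19 20 18
f 19 18 22
f 19 22 24
f 19 24 25
f 20 25 21
f 18 20 27
f 22 18 26
f 24 22 23
f 25 24 17
f 29 28 31
f 29 31 30
f 31 28 32
f 31 32 30
f 32 28 33
f 32 33 30
f 33 28 34
f 33 34 30
f 34 28 35
f 34 35 30
f 35 28 36
f 35 36 30
f 36 28 37
f 36 37 30
f 37 28 38
f 37 38 30
f 38 28 39
f 38 39 30
f 39 28 40
f 39 40 30
f 40 28 29
f 40 29 30
f 42 44 41
f 45 42 41
f 41 44 43
f 43 45 41
f 42 48 44
f 46 42 45
f 46 48 42
f 44 48 43
f 47 45 43
f 43 48 47
f 47 46 45
f 48 46 47
f 50 49 53
f 50 53 51
f 51 53 54
f 51 54 52
f 53 49 55
f 53 55 54
f 54 55 56
f 54 56 52
f 55 49 57
f 55 57 56
f 56 57 58
f 56 58 52
f 57 49 59
f 57 59 58
f 58 59 60
f 58 60 52
f 59 49 61
f 59 61 60
f 60 61 62
f 60 62 52
f 61 49 63
f 61 63 62
f 62 63 64
f 62 64 52
f 63 49 65
f 63 65 64
f 64 65 66
f 64 66 52
f 65 49 67
f 65 67 66
f 66 67 68
f 66 68 52
f 67 49 69
f 67 69 68
f 68 69 70
f 68 70 52
f 69 49 71
f 69 71 70
f 70 71 72
f 70 72 52
f 71 49 73
f 71 73 72
f 72 73 74
f 72 74 52
f 73 49 75
f 73 75 74
f 74 75 76
f 74 76 52
f 75 49 77
f 75 77 76
f 76 77 78
f 76 78 52
f 77 49 79
f 77 79 78
f 78 79 80
f 78 80 52
f 79 49 81
f 79 81 80
f 80 81 82
f 80 82 52
f 81 49 50
f 81 50 82
f 82 50 51
f 82 51 52



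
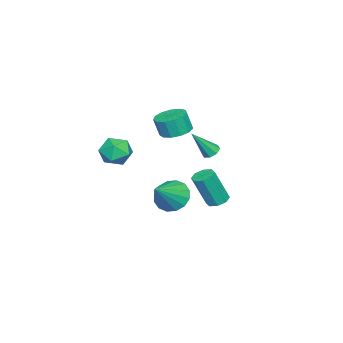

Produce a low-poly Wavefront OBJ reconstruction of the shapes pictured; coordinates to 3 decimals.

v 0.175 0.184 2.252
v 1.028 0.272 2.188
v 1.138 -0.016 3.244
v 0.285 -0.104 3.308
v 0.856 0.704 2.323
v 0.966 0.416 3.379
v 0.468 0.971 2.436
v 0.577 0.683 3.492
v -0.013 0.988 2.491
v 0.096 0.7 3.547
v -0.435 0.75 2.47
v -0.325 0.462 3.526
v -0.662 0.332 2.379
v -0.553 0.044 3.435
v -0.624 -0.133 2.248
v -0.515 -0.421 3.304
v -0.332 -0.498 2.119
v -0.223 -0.785 3.175
v 0.121 -0.646 2.031
v 0.23 -0.933 3.087
v 0.591 -0.53 2.014
v 0.701 -0.818 3.07
v 0.93 -0.188 2.072
v 1.039 -0.476 3.128
v -0.306 -3.079 0.642
v 0.237 -2.434 1.117
v 0.903 -3.406 -0.297
v 1.446 -2.761 0.178
v 1.176 -3.581 0.615
v 0.429 -3.379 1.195
v 0.711 -2.461 -0.375
v -0.036 -2.259 0.205
v 0.865 -2.052 0.488
v 1.153 -2.745 1.1
v -0.013 -3.095 -0.28
v 0.275 -3.788 0.332
v -3.232 0.651 -0.643
v -2.852 0.43 -0.956
v -2.468 -0.111 0.823
v -2.744 0.804 -0.817
v -2.922 1.089 -0.577
v -3.282 1.117 -0.374
v -3.612 0.873 -0.329
v -3.72 0.499 -0.468
v -3.542 0.214 -0.709
v -3.182 0.185 -0.911
v 1.802 3.036 -1.201
v 2.37 3.249 -1.261
v 2.787 2.637 0.521
v 2.218 2.424 0.581
v 2.078 3.567 -1.083
v 2.494 2.955 0.699
v 1.624 3.574 -0.975
v 2.04 2.962 0.807
v 1.274 3.265 -0.999
v 1.691 2.653 0.783
v 1.233 2.823 -1.141
v 1.65 2.211 0.641
v 1.526 2.505 -1.319
v 1.942 1.893 0.463
v 1.98 2.498 -1.427
v 2.396 1.886 0.355
v 2.329 2.807 -1.403
v 2.746 2.195 0.379
v -2.544 -1.23 -3.955
v -1.938 -0.709 -4.636
v -0.936 -1.49 -2.725
v -2.133 -0.328 -4.301
v -2.438 -0.189 -3.873
v -2.771 -0.328 -3.467
v -3.043 -0.71 -3.191
v -3.182 -1.231 -3.121
v -3.149 -1.751 -3.273
v -2.954 -2.132 -3.609
v -2.649 -2.271 -4.037
v -2.316 -2.131 -4.443
v -2.044 -1.75 -4.718
v -1.906 -1.229 -4.789
f 2 1 5
f 2 5 3
f 3 5 6
f 3 6 4
f 5 1 7
f 5 7 6
f 6 7 8
f 6 8 4
f 7 1 9
f 7 9 8
f 8 9 10
f 8 10 4
f 9 1 11
f 9 11 10
f 10 11 12
f 10 12 4
f 11 1 13
f 11 13 12
f 12 13 14
f 12 14 4
f 13 1 15
f 13 15 14
f 14 15 16
f 14 16 4
f 15 1 17
f 15 17 16
f 16 17 18
f 16 18 4
f 17 1 19
f 17 19 18
f 18 19 20
f 18 20 4
f 19 1 21
f 19 21 20
f 20 21 22
f 20 22 4
f 21 1 23
f 21 23 22
f 22 23 24
f 22 24 4
f 23 1 2
f 23 2 24
f 24 2 3
f 24 3 4
f 25 36 30
f 25 30 26
f 25 26 32
f 25 32 35
f 25 35 36
f 26 30 34
f 30 36 29
f 36 35 27
f 35 32 31
f 32 26 33
f 28 34 29
f 28 29 27
f 28 27 31
f 28 31 33
f 28 33 34
f 29 34 30
f 27 29 36
f 31 27 35
f 33 31 32
f 34 33 26
f 38 37 40
f 38 40 39
f 40 37 41
f 40 41 39
f 41 37 42
f 41 42 39
f 42 37 43
f 42 43 39
f 43 37 44
f 43 44 39
f 44 37 45
f 44 45 39
f 45 37 46
f 45 46 39
f 46 37 38
f 46 38 39
f 48 47 51
f 48 51 49
f 49 51 52
f 49 52 50
f 51 47 53
f 51 53 52
f 52 53 54
f 52 54 50
f 53 47 55
f 53 55 54
f 54 55 56
f 54 56 50
f 55 47 57
f 55 57 56
f 56 57 58
f 56 58 50
f 57 47 59
f 57 59 58
f 58 59 60
f 58 60 50
f 59 47 61
f 59 61 60
f 60 61 62
f 60 62 50
f 61 47 63
f 61 63 62
f 62 63 64
f 62 64 50
f 63 47 48
f 63 48 64
f 64 48 49
f 64 49 50
f 66 65 68
f 66 68 67
f 68 65 69
f 68 69 67
f 69 65 70
f 69 70 67
f 70 65 71
f 70 71 67
f 71 65 72
f 71 72 67
f 72 65 73
f 72 73 67
f 73 65 74
f 73 74 67
f 74 65 75
f 74 75 67
f 75 65 76
f 75 76 67
f 76 65 77
f 76 77 67
f 77 65 78
f 77 78 67
f 78 65 66
f 78 66 67



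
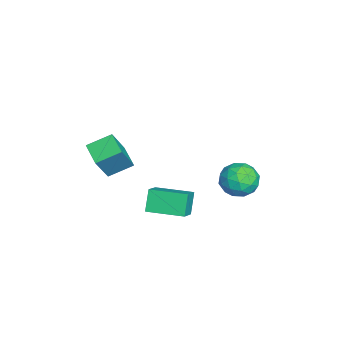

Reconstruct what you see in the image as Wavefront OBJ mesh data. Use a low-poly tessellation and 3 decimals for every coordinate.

v 0.12 -3.453 1.446
v -0.224 -2.337 1.971
v 1.119 -2.952 1.037
v 0.775 -1.837 1.562
v 0.965 -3.903 2.958
v 0.621 -2.788 3.483
v 1.964 -3.403 2.549
v 1.62 -2.287 3.074
v -4.494 3.53 -2.97
v -3.603 3.437 -3.499
v -4.257 2.003 -2.301
v -3.366 1.91 -2.83
v -3.439 2.595 -2.05
v -3.585 3.539 -2.463
v -4.275 1.901 -3.337
v -4.421 2.845 -3.75
v -3.467 2.43 -3.726
v -2.95 2.859 -2.93
v -4.91 2.581 -2.87
v -4.393 3.01 -2.074
v -4.069 3.618 -3.293
v -3.791 1.822 -2.507
v -3.834 2.225 -2.048
v -3.309 2.17 -2.359
v -4.059 3.678 -2.684
v -3.535 3.623 -2.995
v -3.439 3.127 -2.143
v -4.325 1.817 -2.805
v -3.801 1.762 -3.116
v -4.551 3.27 -3.441
v -4.026 3.215 -3.752
v -4.421 2.313 -3.657
v -3.465 2.971 -3.737
v -3.326 2.074 -3.344
v -3.86 2.069 -3.642
v -3.947 2.624 -3.885
v -3.162 3.223 -3.27
v -3.022 2.325 -2.877
v -3.065 2.728 -2.418
v -3.152 3.283 -2.661
v -3.082 2.631 -3.403
v -4.838 3.115 -2.923
v -4.698 2.217 -2.53
v -4.708 2.157 -3.139
v -4.795 2.712 -3.382
v -4.534 3.366 -2.456
v -4.395 2.469 -2.063
v -3.913 2.816 -1.915
v -4 3.371 -2.158
v -4.778 2.809 -2.397
v -2.256 -1.275 -3.87
v -2.92 -1.152 -2.818
v -1.883 0.547 -3.846
v -2.547 0.67 -2.795
v -1.153 -1.51 -3.145
v -1.817 -1.387 -2.094
v -0.78 0.312 -3.122
v -1.444 0.435 -2.07
f 2 4 1
f 5 2 1
f 1 4 3
f 3 5 1
f 2 8 4
f 6 2 5
f 6 8 2
f 4 8 3
f 7 5 3
f 3 8 7
f 7 6 5
f 8 6 7
f 9 46 25
f 46 20 49
f 25 49 14
f 46 49 25
f 9 25 21
f 25 14 26
f 21 26 10
f 25 26 21
f 9 21 30
f 21 10 31
f 30 31 16
f 21 31 30
f 9 30 42
f 30 16 45
f 42 45 19
f 30 45 42
f 9 42 46
f 42 19 50
f 46 50 20
f 42 50 46
f 10 26 37
f 26 14 40
f 37 40 18
f 26 40 37
f 14 49 27
f 49 20 48
f 27 48 13
f 49 48 27
f 20 50 47
f 50 19 43
f 47 43 11
f 50 43 47
f 19 45 44
f 45 16 32
f 44 32 15
f 45 32 44
f 16 31 36
f 31 10 33
f 36 33 17
f 31 33 36
f 12 38 24
f 38 18 39
f 24 39 13
f 38 39 24
f 12 24 22
f 24 13 23
f 22 23 11
f 24 23 22
f 12 22 29
f 22 11 28
f 29 28 15
f 22 28 29
f 12 29 34
f 29 15 35
f 34 35 17
f 29 35 34
f 12 34 38
f 34 17 41
f 38 41 18
f 34 41 38
f 13 39 27
f 39 18 40
f 27 40 14
f 39 40 27
f 11 23 47
f 23 13 48
f 47 48 20
f 23 48 47
f 15 28 44
f 28 11 43
f 44 43 19
f 28 43 44
f 17 35 36
f 35 15 32
f 36 32 16
f 35 32 36
f 18 41 37
f 41 17 33
f 37 33 10
f 41 33 37
f 52 54 51
f 55 52 51
f 51 54 53
f 53 55 51
f 52 58 54
f 56 52 55
f 56 58 52
f 54 58 53
f 57 55 53
f 53 58 57
f 57 56 55
f 58 56 57



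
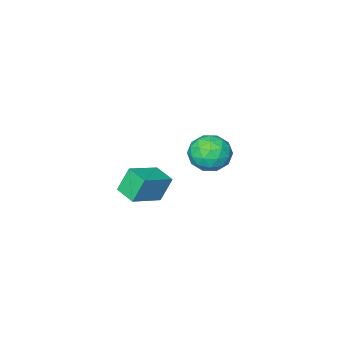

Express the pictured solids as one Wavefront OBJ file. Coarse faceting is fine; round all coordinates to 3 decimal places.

v -2.918 -0.125 -2.545
v -2.482 -0.354 -3.353
v -4.118 -0.986 -2.947
v -3.682 -1.215 -3.755
v -3.351 -1.541 -2.931
v -2.61 -1.009 -2.682
v -3.99 -0.331 -3.618
v -3.249 0.201 -3.369
v -3.145 -0.481 -4.016
v -2.75 -1.229 -3.592
v -3.85 -0.111 -2.708
v -3.455 -0.859 -2.284
v -2.595 -0.164 -2.913
v -4.005 -1.176 -3.387
v -3.811 -1.368 -2.902
v -3.555 -1.503 -3.377
v -2.67 -0.549 -2.519
v -2.414 -0.683 -2.994
v -2.925 -1.381 -2.746
v -4.186 -0.657 -3.306
v -3.93 -0.791 -3.781
v -3.045 0.163 -2.923
v -2.789 0.028 -3.398
v -3.675 0.041 -3.554
v -2.728 -0.373 -3.778
v -3.434 -0.88 -4.015
v -3.615 -0.36 -3.934
v -3.179 -0.047 -3.788
v -2.496 -0.813 -3.529
v -3.202 -1.319 -3.765
v -3.007 -1.511 -3.281
v -2.571 -1.198 -3.135
v -2.886 -0.888 -3.919
v -3.398 -0.021 -2.535
v -4.104 -0.527 -2.771
v -4.029 -0.142 -3.165
v -3.593 0.171 -3.019
v -3.166 -0.46 -2.285
v -3.872 -0.967 -2.522
v -3.421 -1.293 -2.512
v -2.985 -0.98 -2.366
v -3.714 -0.452 -2.381
v 0.857 0.823 -2.57
v 0.399 0.951 -1.533
v 0.824 1.763 -2.7
v 0.367 1.891 -1.664
v 2.193 0.949 -1.996
v 1.736 1.077 -0.96
v 2.161 1.889 -2.127
v 1.703 2.017 -1.09
f 1 38 17
f 38 12 41
f 17 41 6
f 38 41 17
f 1 17 13
f 17 6 18
f 13 18 2
f 17 18 13
f 1 13 22
f 13 2 23
f 22 23 8
f 13 23 22
f 1 22 34
f 22 8 37
f 34 37 11
f 22 37 34
f 1 34 38
f 34 11 42
f 38 42 12
f 34 42 38
f 2 18 29
f 18 6 32
f 29 32 10
f 18 32 29
f 6 41 19
f 41 12 40
f 19 40 5
f 41 40 19
f 12 42 39
f 42 11 35
f 39 35 3
f 42 35 39
f 11 37 36
f 37 8 24
f 36 24 7
f 37 24 36
f 8 23 28
f 23 2 25
f 28 25 9
f 23 25 28
f 4 30 16
f 30 10 31
f 16 31 5
f 30 31 16
f 4 16 14
f 16 5 15
f 14 15 3
f 16 15 14
f 4 14 21
f 14 3 20
f 21 20 7
f 14 20 21
f 4 21 26
f 21 7 27
f 26 27 9
f 21 27 26
f 4 26 30
f 26 9 33
f 30 33 10
f 26 33 30
f 5 31 19
f 31 10 32
f 19 32 6
f 31 32 19
f 3 15 39
f 15 5 40
f 39 40 12
f 15 40 39
f 7 20 36
f 20 3 35
f 36 35 11
f 20 35 36
f 9 27 28
f 27 7 24
f 28 24 8
f 27 24 28
f 10 33 29
f 33 9 25
f 29 25 2
f 33 25 29
f 44 46 43
f 47 44 43
f 43 46 45
f 45 47 43
f 44 50 46
f 48 44 47
f 48 50 44
f 46 50 45
f 49 47 45
f 45 50 49
f 49 48 47
f 50 48 49



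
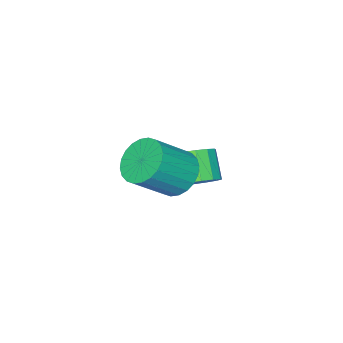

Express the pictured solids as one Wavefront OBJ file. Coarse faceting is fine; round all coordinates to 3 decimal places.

v -2.729 -3.566 -0.259
v -2.051 -3.375 0.251
v -2.553 -4.104 1.19
v -3.231 -4.294 0.679
v -2.355 -3.054 0.337
v -2.857 -3.783 1.276
v -2.76 -2.871 0.263
v -3.262 -3.6 1.202
v -3.156 -2.874 0.05
v -3.658 -3.602 0.988
v -3.438 -3.062 -0.247
v -3.94 -3.79 0.692
v -3.53 -3.385 -0.547
v -4.032 -4.113 0.392
v -3.407 -3.756 -0.77
v -3.909 -4.485 0.169
v -3.103 -4.077 -0.856
v -3.605 -4.806 0.083
v -2.698 -4.26 -0.782
v -3.2 -4.989 0.157
v -2.302 -4.258 -0.568
v -2.804 -4.986 0.37
v -2.02 -4.07 -0.272
v -2.522 -4.798 0.667
v -1.928 -3.747 0.028
v -2.43 -4.475 0.967
v -0.323 -2.323 2.341
v 0.275 -1.724 1.932
v 1.521 -2.178 3.09
v 0.923 -2.777 3.499
v 0.119 -1.508 2.185
v 1.365 -1.962 3.342
v -0.104 -1.417 2.461
v 1.142 -1.871 3.618
v -0.36 -1.463 2.719
v 0.885 -1.917 3.876
v -0.611 -1.64 2.919
v 0.635 -2.094 4.077
v -0.818 -1.921 3.032
v 0.428 -2.375 4.189
v -0.95 -2.264 3.039
v 0.296 -2.718 4.197
v -0.986 -2.615 2.94
v 0.26 -3.069 4.098
v -0.921 -2.922 2.75
v 0.325 -3.376 3.908
v -0.765 -3.138 2.498
v 0.481 -3.592 3.655
v -0.542 -3.229 2.222
v 0.704 -3.683 3.379
v -0.285 -3.183 1.964
v 0.96 -3.637 3.121
v -0.035 -3.006 1.763
v 1.211 -3.46 2.921
v 0.172 -2.725 1.651
v 1.418 -3.179 2.808
v 0.304 -2.382 1.643
v 1.55 -2.836 2.801
v 0.34 -2.031 1.742
v 1.586 -2.485 2.9
f 2 1 5
f 2 5 3
f 3 5 6
f 3 6 4
f 5 1 7
f 5 7 6
f 6 7 8
f 6 8 4
f 7 1 9
f 7 9 8
f 8 9 10
f 8 10 4
f 9 1 11
f 9 11 10
f 10 11 12
f 10 12 4
f 11 1 13
f 11 13 12
f 12 13 14
f 12 14 4
f 13 1 15
f 13 15 14
f 14 15 16
f 14 16 4
f 15 1 17
f 15 17 16
f 16 17 18
f 16 18 4
f 17 1 19
f 17 19 18
f 18 19 20
f 18 20 4
f 19 1 21
f 19 21 20
f 20 21 22
f 20 22 4
f 21 1 23
f 21 23 22
f 22 23 24
f 22 24 4
f 23 1 25
f 23 25 24
f 24 25 26
f 24 26 4
f 25 1 2
f 25 2 26
f 26 2 3
f 26 3 4
f 28 27 31
f 28 31 29
f 29 31 32
f 29 32 30
f 31 27 33
f 31 33 32
f 32 33 34
f 32 34 30
f 33 27 35
f 33 35 34
f 34 35 36
f 34 36 30
f 35 27 37
f 35 37 36
f 36 37 38
f 36 38 30
f 37 27 39
f 37 39 38
f 38 39 40
f 38 40 30
f 39 27 41
f 39 41 40
f 40 41 42
f 40 42 30
f 41 27 43
f 41 43 42
f 42 43 44
f 42 44 30
f 43 27 45
f 43 45 44
f 44 45 46
f 44 46 30
f 45 27 47
f 45 47 46
f 46 47 48
f 46 48 30
f 47 27 49
f 47 49 48
f 48 49 50
f 48 50 30
f 49 27 51
f 49 51 50
f 50 51 52
f 50 52 30
f 51 27 53
f 51 53 52
f 52 53 54
f 52 54 30
f 53 27 55
f 53 55 54
f 54 55 56
f 54 56 30
f 55 27 57
f 55 57 56
f 56 57 58
f 56 58 30
f 57 27 59
f 57 59 58
f 58 59 60
f 58 60 30
f 59 27 28
f 59 28 60
f 60 28 29
f 60 29 30



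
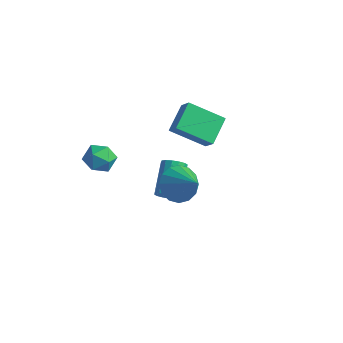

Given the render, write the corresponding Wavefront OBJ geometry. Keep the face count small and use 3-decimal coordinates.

v -4.409 -2.849 0.61
v -3.877 -2.296 1.025
v -3.503 -3.904 0.855
v -2.971 -3.351 1.27
v -3.739 -3.567 1.625
v -4.299 -2.915 1.473
v -3.081 -3.285 0.407
v -3.641 -2.633 0.255
v -3.056 -2.565 0.9
v -3.463 -2.739 1.652
v -3.917 -3.461 0.228
v -4.324 -3.635 0.98
v -1.824 -0.207 -3.7
v -1.206 0.025 -3.677
v -1.819 1.558 -2.677
v -2.436 1.327 -2.7
v -1.34 0.158 -3.962
v -1.952 1.691 -2.962
v -1.603 0.193 -4.177
v -2.216 1.726 -3.177
v -1.925 0.121 -4.264
v -2.538 1.654 -3.264
v -2.22 -0.039 -4.2
v -2.833 1.494 -3.2
v -2.409 -0.244 -4.002
v -3.022 1.289 -3.002
v -2.441 -0.438 -3.723
v -3.054 1.095 -2.723
v -2.308 -0.571 -3.438
v -2.92 0.962 -2.438
v -2.044 -0.606 -3.223
v -2.657 0.927 -2.223
v -1.722 -0.534 -3.136
v -2.335 0.999 -2.136
v -1.427 -0.374 -3.2
v -2.04 1.159 -2.2
v -1.238 -0.169 -3.398
v -1.851 1.364 -2.398
v -0.945 1.79 -0.855
v -2.592 1.085 0.098
v -1.142 3.211 -0.145
v -2.789 2.505 0.808
v -0.311 1.455 -0.008
v -1.958 0.749 0.945
v -0.508 2.875 0.702
v -2.155 2.17 1.655
v 1.11 -3.739 2.335
v 1.822 -3.428 1.738
v 2.41 -4.241 3.625
v 1.7 -3.024 2.018
v 1.42 -2.811 2.383
v 1.057 -2.846 2.735
v 0.708 -3.121 2.98
v 0.466 -3.561 3.052
v 0.397 -4.049 2.932
v 0.519 -4.454 2.651
v 0.8 -4.667 2.286
v 1.163 -4.631 1.934
v 1.512 -4.357 1.689
v 1.753 -3.916 1.617
f 1 12 6
f 1 6 2
f 1 2 8
f 1 8 11
f 1 11 12
f 2 6 10
f 6 12 5
f 12 11 3
f 11 8 7
f 8 2 9
f 4 10 5
f 4 5 3
f 4 3 7
f 4 7 9
f 4 9 10
f 5 10 6
f 3 5 12
f 7 3 11
f 9 7 8
f 10 9 2
f 14 13 17
f 14 17 15
f 15 17 18
f 15 18 16
f 17 13 19
f 17 19 18
f 18 19 20
f 18 20 16
f 19 13 21
f 19 21 20
f 20 21 22
f 20 22 16
f 21 13 23
f 21 23 22
f 22 23 24
f 22 24 16
f 23 13 25
f 23 25 24
f 24 25 26
f 24 26 16
f 25 13 27
f 25 27 26
f 26 27 28
f 26 28 16
f 27 13 29
f 27 29 28
f 28 29 30
f 28 30 16
f 29 13 31
f 29 31 30
f 30 31 32
f 30 32 16
f 31 13 33
f 31 33 32
f 32 33 34
f 32 34 16
f 33 13 35
f 33 35 34
f 34 35 36
f 34 36 16
f 35 13 37
f 35 37 36
f 36 37 38
f 36 38 16
f 37 13 14
f 37 14 38
f 38 14 15
f 38 15 16
f 40 42 39
f 43 40 39
f 39 42 41
f 41 43 39
f 40 46 42
f 44 40 43
f 44 46 40
f 42 46 41
f 45 43 41
f 41 46 45
f 45 44 43
f 46 44 45
f 48 47 50
f 48 50 49
f 50 47 51
f 50 51 49
f 51 47 52
f 51 52 49
f 52 47 53
f 52 53 49
f 53 47 54
f 53 54 49
f 54 47 55
f 54 55 49
f 55 47 56
f 55 56 49
f 56 47 57
f 56 57 49
f 57 47 58
f 57 58 49
f 58 47 59
f 58 59 49
f 59 47 60
f 59 60 49
f 60 47 48
f 60 48 49



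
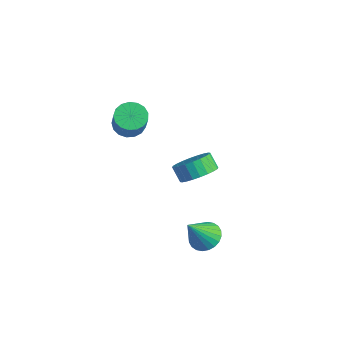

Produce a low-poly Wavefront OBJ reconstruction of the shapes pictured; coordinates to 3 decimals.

v -3.834 -1.244 0.292
v -3.2 -0.592 0.096
v -2.172 -1.125 1.653
v -2.806 -1.776 1.848
v -3.49 -0.382 0.36
v -2.463 -0.915 1.916
v -3.86 -0.369 0.608
v -2.832 -0.902 2.165
v -4.223 -0.557 0.784
v -3.195 -1.09 2.34
v -4.497 -0.902 0.847
v -3.47 -1.435 2.403
v -4.62 -1.325 0.783
v -3.592 -1.858 2.339
v -4.562 -1.73 0.606
v -3.534 -2.262 2.163
v -4.337 -2.023 0.357
v -3.309 -2.556 1.914
v -3.997 -2.137 0.094
v -2.97 -2.67 1.65
v -3.62 -2.047 -0.125
v -2.592 -2.58 1.432
v -3.292 -1.773 -0.247
v -2.264 -2.306 1.309
v -3.088 -1.378 -0.247
v -2.06 -1.91 1.31
v -3.054 -0.951 -0.123
v -2.027 -1.484 1.434
v 0.684 0.166 -1.568
v 1.527 0.111 -0.863
v 0.859 0.059 -0.068
v 0.016 0.114 -0.772
v 1.465 0.535 -0.887
v 0.797 0.483 -0.092
v 1.285 0.903 -1.015
v 0.617 0.851 -0.219
v 1.013 1.159 -1.226
v 0.345 1.107 -0.431
v 0.691 1.263 -1.49
v 0.023 1.211 -0.695
v 0.367 1.201 -1.766
v -0.301 1.149 -0.97
v 0.092 0.981 -2.011
v -0.575 0.929 -1.216
v -0.092 0.637 -2.189
v -0.76 0.584 -1.393
v -0.159 0.221 -2.272
v -0.827 0.169 -1.477
v -0.097 -0.203 -2.248
v -0.765 -0.255 -1.453
v 0.083 -0.571 -2.121
v -0.585 -0.623 -1.325
v 0.355 -0.827 -1.909
v -0.313 -0.879 -1.114
v 0.677 -0.931 -1.645
v 0.009 -0.983 -0.85
v 1.001 -0.869 -1.37
v 0.333 -0.921 -0.574
v 1.275 -0.649 -1.124
v 0.608 -0.701 -0.329
v 1.46 -0.304 -0.947
v 0.792 -0.357 -0.151
v 3.27 -1.303 -4.068
v 3.73 -0.613 -3.604
v 3.37 -2.497 -2.392
v 3.377 -0.531 -3.525
v 3.008 -0.567 -3.528
v 2.679 -0.714 -3.614
v 2.44 -0.952 -3.768
v 2.327 -1.243 -3.969
v 2.358 -1.543 -4.184
v 2.528 -1.806 -4.382
v 2.81 -1.993 -4.532
v 3.163 -2.075 -4.611
v 3.532 -2.04 -4.608
v 3.861 -1.892 -4.523
v 4.1 -1.655 -4.368
v 4.213 -1.364 -4.168
v 4.182 -1.064 -3.952
v 4.012 -0.8 -3.754
f 2 1 5
f 2 5 3
f 3 5 6
f 3 6 4
f 5 1 7
f 5 7 6
f 6 7 8
f 6 8 4
f 7 1 9
f 7 9 8
f 8 9 10
f 8 10 4
f 9 1 11
f 9 11 10
f 10 11 12
f 10 12 4
f 11 1 13
f 11 13 12
f 12 13 14
f 12 14 4
f 13 1 15
f 13 15 14
f 14 15 16
f 14 16 4
f 15 1 17
f 15 17 16
f 16 17 18
f 16 18 4
f 17 1 19
f 17 19 18
f 18 19 20
f 18 20 4
f 19 1 21
f 19 21 20
f 20 21 22
f 20 22 4
f 21 1 23
f 21 23 22
f 22 23 24
f 22 24 4
f 23 1 25
f 23 25 24
f 24 25 26
f 24 26 4
f 25 1 27
f 25 27 26
f 26 27 28
f 26 28 4
f 27 1 2
f 27 2 28
f 28 2 3
f 28 3 4
f 30 29 33
f 30 33 31
f 31 33 34
f 31 34 32
f 33 29 35
f 33 35 34
f 34 35 36
f 34 36 32
f 35 29 37
f 35 37 36
f 36 37 38
f 36 38 32
f 37 29 39
f 37 39 38
f 38 39 40
f 38 40 32
f 39 29 41
f 39 41 40
f 40 41 42
f 40 42 32
f 41 29 43
f 41 43 42
f 42 43 44
f 42 44 32
f 43 29 45
f 43 45 44
f 44 45 46
f 44 46 32
f 45 29 47
f 45 47 46
f 46 47 48
f 46 48 32
f 47 29 49
f 47 49 48
f 48 49 50
f 48 50 32
f 49 29 51
f 49 51 50
f 50 51 52
f 50 52 32
f 51 29 53
f 51 53 52
f 52 53 54
f 52 54 32
f 53 29 55
f 53 55 54
f 54 55 56
f 54 56 32
f 55 29 57
f 55 57 56
f 56 57 58
f 56 58 32
f 57 29 59
f 57 59 58
f 58 59 60
f 58 60 32
f 59 29 61
f 59 61 60
f 60 61 62
f 60 62 32
f 61 29 30
f 61 30 62
f 62 30 31
f 62 31 32
f 64 63 66
f 64 66 65
f 66 63 67
f 66 67 65
f 67 63 68
f 67 68 65
f 68 63 69
f 68 69 65
f 69 63 70
f 69 70 65
f 70 63 71
f 70 71 65
f 71 63 72
f 71 72 65
f 72 63 73
f 72 73 65
f 73 63 74
f 73 74 65
f 74 63 75
f 74 75 65
f 75 63 76
f 75 76 65
f 76 63 77
f 76 77 65
f 77 63 78
f 77 78 65
f 78 63 79
f 78 79 65
f 79 63 80
f 79 80 65
f 80 63 64
f 80 64 65



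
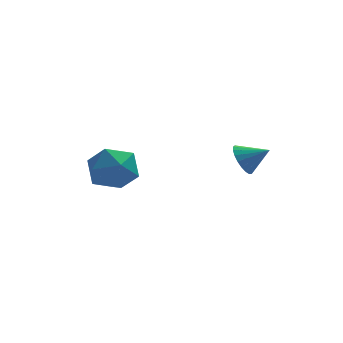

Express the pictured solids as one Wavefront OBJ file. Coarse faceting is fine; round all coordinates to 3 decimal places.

v -4.117 -0.496 -1.804
v -3.564 0.403 -1.697
v -3.176 -1.223 -0.563
v -2.623 -0.324 -0.456
v -3.641 -0.359 -0.159
v -4.223 0.091 -0.925
v -2.517 -0.911 -1.335
v -3.099 -0.461 -2.101
v -2.574 0.147 -1.407
v -3.269 0.489 -0.68
v -3.471 -1.309 -1.58
v -4.166 -0.967 -0.853
v 0.688 -3.498 0.564
v 1.051 -3.228 0.07
v 1.552 -3.722 1.076
v 1.009 -3.009 0.237
v 0.911 -2.874 0.46
v 0.775 -2.848 0.702
v 0.623 -2.934 0.919
v 0.483 -3.117 1.075
v 0.378 -3.366 1.143
v 0.327 -3.638 1.11
v 0.338 -3.885 0.983
v 0.409 -4.066 0.783
v 0.529 -4.148 0.546
v 0.676 -4.118 0.311
v 0.825 -3.98 0.12
v 0.951 -3.759 0.006
v 1.031 -3.493 -0.012
f 1 12 6
f 1 6 2
f 1 2 8
f 1 8 11
f 1 11 12
f 2 6 10
f 6 12 5
f 12 11 3
f 11 8 7
f 8 2 9
f 4 10 5
f 4 5 3
f 4 3 7
f 4 7 9
f 4 9 10
f 5 10 6
f 3 5 12
f 7 3 11
f 9 7 8
f 10 9 2
f 14 13 16
f 14 16 15
f 16 13 17
f 16 17 15
f 17 13 18
f 17 18 15
f 18 13 19
f 18 19 15
f 19 13 20
f 19 20 15
f 20 13 21
f 20 21 15
f 21 13 22
f 21 22 15
f 22 13 23
f 22 23 15
f 23 13 24
f 23 24 15
f 24 13 25
f 24 25 15
f 25 13 26
f 25 26 15
f 26 13 27
f 26 27 15
f 27 13 28
f 27 28 15
f 28 13 29
f 28 29 15
f 29 13 14
f 29 14 15



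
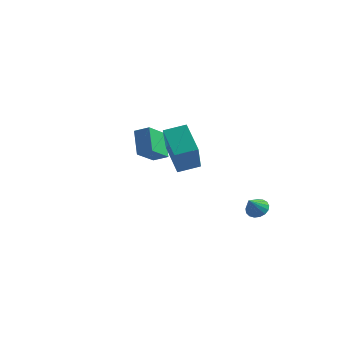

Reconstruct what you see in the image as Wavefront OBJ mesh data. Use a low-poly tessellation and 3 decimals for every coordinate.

v 3.544 1.554 -2.532
v 4.08 1.733 -2.301
v 3.416 0.846 -1.688
v 3.887 1.914 -2.178
v 3.615 2.013 -2.137
v 3.327 2.007 -2.186
v 3.089 1.897 -2.314
v 2.956 1.709 -2.493
v 2.957 1.485 -2.68
v 3.092 1.277 -2.834
v 3.332 1.133 -2.918
v 3.62 1.085 -2.915
v 3.89 1.145 -2.823
v 4.082 1.298 -2.665
v 4.15 1.511 -2.477
v 2.044 -3.747 1.988
v 2.519 -4.922 3.7
v 0.981 -2.841 2.905
v 1.456 -4.016 4.617
v 2.864 -3.044 2.243
v 3.339 -4.219 3.955
v 1.801 -2.138 3.16
v 2.276 -3.313 4.872
v -1.767 0.948 -0.254
v -1.985 -0.266 0.635
v -2.415 1.84 0.806
v -2.634 0.627 1.695
v -1.006 1.073 0.105
v -1.225 -0.14 0.994
v -1.655 1.966 1.165
v -1.873 0.752 2.054
f 2 1 4
f 2 4 3
f 4 1 5
f 4 5 3
f 5 1 6
f 5 6 3
f 6 1 7
f 6 7 3
f 7 1 8
f 7 8 3
f 8 1 9
f 8 9 3
f 9 1 10
f 9 10 3
f 10 1 11
f 10 11 3
f 11 1 12
f 11 12 3
f 12 1 13
f 12 13 3
f 13 1 14
f 13 14 3
f 14 1 15
f 14 15 3
f 15 1 2
f 15 2 3
f 17 19 16
f 20 17 16
f 16 19 18
f 18 20 16
f 17 23 19
f 21 17 20
f 21 23 17
f 19 23 18
f 22 20 18
f 18 23 22
f 22 21 20
f 23 21 22
f 25 27 24
f 28 25 24
f 24 27 26
f 26 28 24
f 25 31 27
f 29 25 28
f 29 31 25
f 27 31 26
f 30 28 26
f 26 31 30
f 30 29 28
f 31 29 30



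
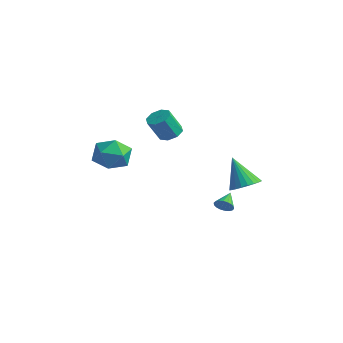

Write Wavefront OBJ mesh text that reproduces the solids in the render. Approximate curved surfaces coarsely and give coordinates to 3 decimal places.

v 4.472 0.211 -1.139
v 5.256 0.486 -0.678
v 3.448 0.089 0.679
v 5.095 0.813 -0.748
v 4.838 1.047 -0.876
v 4.526 1.155 -1.045
v 4.206 1.118 -1.228
v 3.926 0.944 -1.398
v 3.73 0.658 -1.528
v 3.646 0.303 -1.598
v 3.688 -0.065 -1.599
v 3.85 -0.391 -1.53
v 4.106 -0.626 -1.401
v 4.418 -0.733 -1.232
v 4.739 -0.697 -1.049
v 5.018 -0.522 -0.88
v 5.215 -0.236 -0.75
v 5.299 0.118 -0.679
v 3.901 -0.841 -2.621
v 4.41 -0.727 -2.344
v 3.399 0.041 -2.059
v 4.427 -0.58 -2.561
v 4.34 -0.484 -2.789
v 4.166 -0.459 -2.984
v 3.94 -0.51 -3.107
v 3.706 -0.626 -3.134
v 3.51 -0.785 -3.059
v 3.393 -0.955 -2.897
v 3.376 -1.102 -2.681
v 3.463 -1.198 -2.452
v 3.637 -1.223 -2.257
v 3.863 -1.172 -2.134
v 4.097 -1.056 -2.107
v 4.292 -0.897 -2.182
v -3.108 0.93 0.125
v -2.32 0.794 0.116
v -2.444 -0.026 1.565
v -3.232 0.11 1.575
v -2.464 1.317 0.4
v -2.588 0.497 1.849
v -2.985 1.614 0.523
v -3.109 0.793 1.972
v -3.579 1.51 0.413
v -3.703 0.689 1.862
v -3.896 1.066 0.135
v -4.02 0.246 1.584
v -3.752 0.543 -0.149
v -3.876 -0.277 1.3
v -3.231 0.247 -0.272
v -3.355 -0.574 1.177
v -2.637 0.351 -0.162
v -2.761 -0.47 1.287
v -2.741 -2.806 -0.625
v -1.879 -2.788 0.296
v -2.901 -4.832 -0.436
v -2.039 -4.814 0.485
v -3.181 -4.313 0.679
v -3.082 -3.061 0.562
v -1.698 -4.559 -0.702
v -1.599 -3.307 -0.819
v -1.235 -3.871 0.249
v -2.151 -3.719 1.103
v -2.629 -3.901 -1.243
v -3.545 -3.749 -0.389
f 2 1 4
f 2 4 3
f 4 1 5
f 4 5 3
f 5 1 6
f 5 6 3
f 6 1 7
f 6 7 3
f 7 1 8
f 7 8 3
f 8 1 9
f 8 9 3
f 9 1 10
f 9 10 3
f 10 1 11
f 10 11 3
f 11 1 12
f 11 12 3
f 12 1 13
f 12 13 3
f 13 1 14
f 13 14 3
f 14 1 15
f 14 15 3
f 15 1 16
f 15 16 3
f 16 1 17
f 16 17 3
f 17 1 18
f 17 18 3
f 18 1 2
f 18 2 3
f 20 19 22
f 20 22 21
f 22 19 23
f 22 23 21
f 23 19 24
f 23 24 21
f 24 19 25
f 24 25 21
f 25 19 26
f 25 26 21
f 26 19 27
f 26 27 21
f 27 19 28
f 27 28 21
f 28 19 29
f 28 29 21
f 29 19 30
f 29 30 21
f 30 19 31
f 30 31 21
f 31 19 32
f 31 32 21
f 32 19 33
f 32 33 21
f 33 19 34
f 33 34 21
f 34 19 20
f 34 20 21
f 36 35 39
f 36 39 37
f 37 39 40
f 37 40 38
f 39 35 41
f 39 41 40
f 40 41 42
f 40 42 38
f 41 35 43
f 41 43 42
f 42 43 44
f 42 44 38
f 43 35 45
f 43 45 44
f 44 45 46
f 44 46 38
f 45 35 47
f 45 47 46
f 46 47 48
f 46 48 38
f 47 35 49
f 47 49 48
f 48 49 50
f 48 50 38
f 49 35 51
f 49 51 50
f 50 51 52
f 50 52 38
f 51 35 36
f 51 36 52
f 52 36 37
f 52 37 38
f 53 64 58
f 53 58 54
f 53 54 60
f 53 60 63
f 53 63 64
f 54 58 62
f 58 64 57
f 64 63 55
f 63 60 59
f 60 54 61
f 56 62 57
f 56 57 55
f 56 55 59
f 56 59 61
f 56 61 62
f 57 62 58
f 55 57 64
f 59 55 63
f 61 59 60
f 62 61 54



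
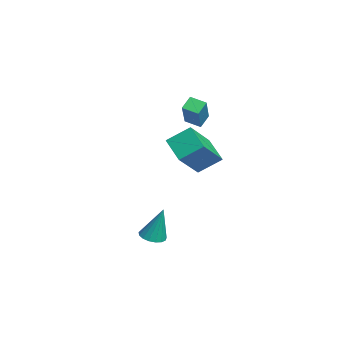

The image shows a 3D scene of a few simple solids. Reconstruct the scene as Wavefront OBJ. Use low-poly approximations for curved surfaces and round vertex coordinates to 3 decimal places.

v 1.019 -4.185 -4.365
v 1.551 -3.835 -4.537
v 1.281 -3.715 -2.595
v 1.314 -3.627 -4.557
v 1.009 -3.547 -4.533
v 0.707 -3.614 -4.471
v 0.476 -3.811 -4.384
v 0.369 -4.094 -4.293
v 0.411 -4.398 -4.218
v 0.593 -4.653 -4.177
v 0.871 -4.801 -4.179
v 1.184 -4.809 -4.224
v 1.459 -4.673 -4.3
v 1.633 -4.426 -4.392
v 1.666 -4.123 -4.477
v -2.95 -2.215 1.195
v -3.379 -1.78 1.712
v -2.54 -1.513 0.946
v -2.968 -1.079 1.462
v -1.572 -2.521 2.598
v -2 -2.087 3.114
v -1.161 -1.82 2.348
v -1.59 -1.385 2.865
v 1.164 -2.139 -0.388
v -0.058 -2.575 0.324
v 1.227 -1.04 0.393
v 0.005 -1.476 1.105
v 2.295 -3.144 0.935
v 1.073 -3.58 1.647
v 2.358 -2.045 1.716
v 1.136 -2.481 2.428
f 2 1 4
f 2 4 3
f 4 1 5
f 4 5 3
f 5 1 6
f 5 6 3
f 6 1 7
f 6 7 3
f 7 1 8
f 7 8 3
f 8 1 9
f 8 9 3
f 9 1 10
f 9 10 3
f 10 1 11
f 10 11 3
f 11 1 12
f 11 12 3
f 12 1 13
f 12 13 3
f 13 1 14
f 13 14 3
f 14 1 15
f 14 15 3
f 15 1 2
f 15 2 3
f 17 19 16
f 20 17 16
f 16 19 18
f 18 20 16
f 17 23 19
f 21 17 20
f 21 23 17
f 19 23 18
f 22 20 18
f 18 23 22
f 22 21 20
f 23 21 22
f 25 27 24
f 28 25 24
f 24 27 26
f 26 28 24
f 25 31 27
f 29 25 28
f 29 31 25
f 27 31 26
f 30 28 26
f 26 31 30
f 30 29 28
f 31 29 30



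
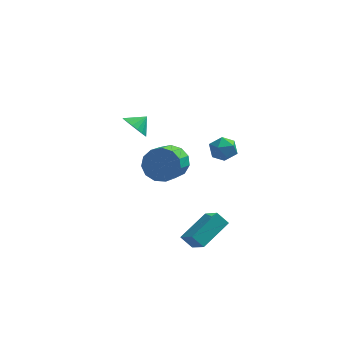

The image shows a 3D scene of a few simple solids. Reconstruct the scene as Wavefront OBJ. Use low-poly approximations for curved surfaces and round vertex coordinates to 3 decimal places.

v -3.627 3.335 -0.7
v -3.143 2.596 -0.591
v -2.973 3.845 -0.14
v -2.987 2.756 -0.918
v -2.958 3.03 -1.202
v -3.062 3.365 -1.387
v -3.277 3.694 -1.435
v -3.562 3.951 -1.338
v -3.859 4.087 -1.115
v -4.11 4.074 -0.809
v -4.266 3.914 -0.482
v -4.295 3.64 -0.197
v -4.192 3.305 -0.013
v -3.976 2.976 0.036
v -3.692 2.718 -0.061
v -3.394 2.583 -0.285
v 0.613 0.355 0.433
v 1.124 1.021 0.289
v 1.616 -0.501 0.031
v 2.127 0.165 -0.113
v 1.91 -0.04 0.684
v 1.29 0.488 0.933
v 1.45 0.032 -0.613
v 0.83 0.56 -0.364
v 1.641 0.821 -0.357
v 1.925 0.777 0.444
v 0.815 -0.257 -0.124
v 1.099 -0.301 0.677
v -1.247 -2.306 1.002
v -0.694 -1.958 1.824
v -1.059 -3.345 2.659
v -1.613 -3.694 1.838
v -1.248 -1.765 1.902
v -1.613 -3.152 2.737
v -1.801 -1.744 1.695
v -2.166 -3.131 2.53
v -2.179 -1.901 1.268
v -2.544 -3.289 2.103
v -2.261 -2.188 0.756
v -2.626 -3.575 1.592
v -2.021 -2.512 0.323
v -2.387 -3.899 1.158
v -1.536 -2.77 0.106
v -1.901 -4.158 0.941
v -0.959 -2.882 0.173
v -1.324 -4.269 1.008
v -0.473 -2.811 0.503
v -0.838 -4.198 1.339
v -0.234 -2.579 0.992
v -0.599 -3.967 1.828
v -0.316 -2.261 1.484
v -0.681 -3.649 2.32
v -0.634 -3.549 -4.059
v 0.019 -4.574 -3.081
v 0.571 -2.069 -3.312
v 1.225 -3.094 -2.335
v -0.005 -3.746 -4.685
v 0.649 -4.771 -3.708
v 1.201 -2.266 -3.939
v 1.854 -3.291 -2.961
f 2 1 4
f 2 4 3
f 4 1 5
f 4 5 3
f 5 1 6
f 5 6 3
f 6 1 7
f 6 7 3
f 7 1 8
f 7 8 3
f 8 1 9
f 8 9 3
f 9 1 10
f 9 10 3
f 10 1 11
f 10 11 3
f 11 1 12
f 11 12 3
f 12 1 13
f 12 13 3
f 13 1 14
f 13 14 3
f 14 1 15
f 14 15 3
f 15 1 16
f 15 16 3
f 16 1 2
f 16 2 3
f 17 28 22
f 17 22 18
f 17 18 24
f 17 24 27
f 17 27 28
f 18 22 26
f 22 28 21
f 28 27 19
f 27 24 23
f 24 18 25
f 20 26 21
f 20 21 19
f 20 19 23
f 20 23 25
f 20 25 26
f 21 26 22
f 19 21 28
f 23 19 27
f 25 23 24
f 26 25 18
f 30 29 33
f 30 33 31
f 31 33 34
f 31 34 32
f 33 29 35
f 33 35 34
f 34 35 36
f 34 36 32
f 35 29 37
f 35 37 36
f 36 37 38
f 36 38 32
f 37 29 39
f 37 39 38
f 38 39 40
f 38 40 32
f 39 29 41
f 39 41 40
f 40 41 42
f 40 42 32
f 41 29 43
f 41 43 42
f 42 43 44
f 42 44 32
f 43 29 45
f 43 45 44
f 44 45 46
f 44 46 32
f 45 29 47
f 45 47 46
f 46 47 48
f 46 48 32
f 47 29 49
f 47 49 48
f 48 49 50
f 48 50 32
f 49 29 51
f 49 51 50
f 50 51 52
f 50 52 32
f 51 29 30
f 51 30 52
f 52 30 31
f 52 31 32
f 54 56 53
f 57 54 53
f 53 56 55
f 55 57 53
f 54 60 56
f 58 54 57
f 58 60 54
f 56 60 55
f 59 57 55
f 55 60 59
f 59 58 57
f 60 58 59

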